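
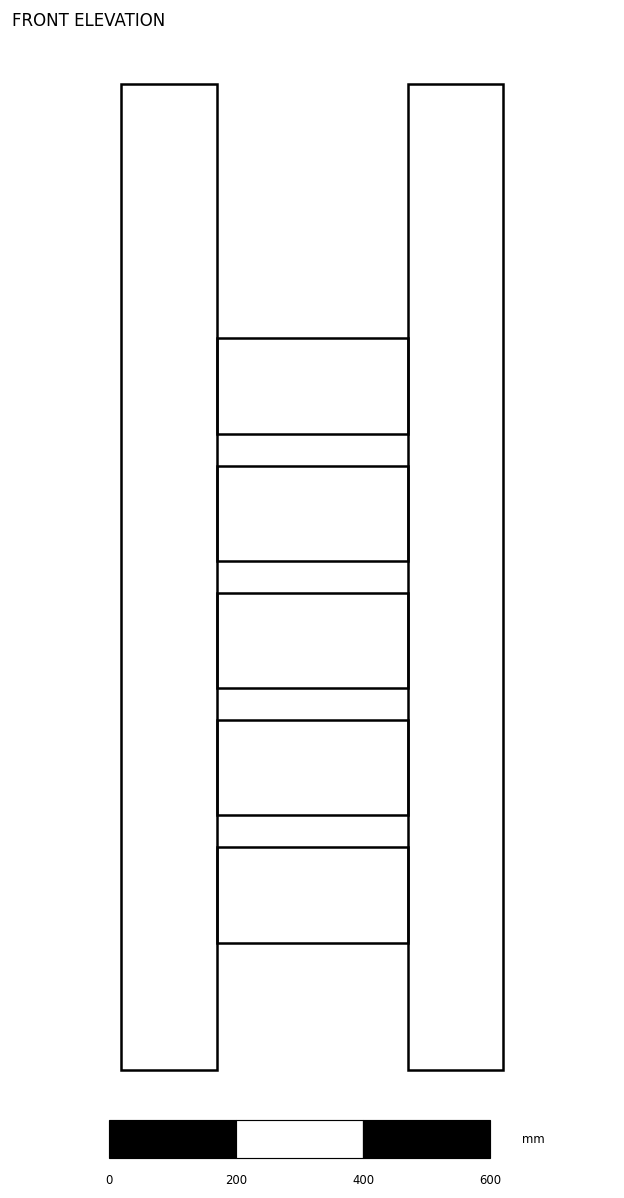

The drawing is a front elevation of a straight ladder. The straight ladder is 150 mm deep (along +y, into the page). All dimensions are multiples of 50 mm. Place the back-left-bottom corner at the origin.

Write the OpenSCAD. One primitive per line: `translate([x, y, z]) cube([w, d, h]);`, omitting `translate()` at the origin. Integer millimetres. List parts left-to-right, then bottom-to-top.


cube([150, 150, 1550]);
translate([150, 0, 200]) cube([300, 150, 150]);
translate([150, 0, 400]) cube([300, 150, 150]);
translate([150, 0, 600]) cube([300, 150, 150]);
translate([150, 0, 800]) cube([300, 150, 150]);
translate([150, 0, 1000]) cube([300, 150, 150]);
translate([450, 0, 0]) cube([150, 150, 1550]);


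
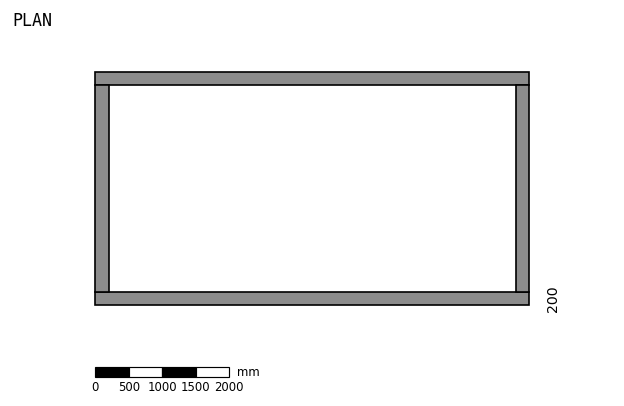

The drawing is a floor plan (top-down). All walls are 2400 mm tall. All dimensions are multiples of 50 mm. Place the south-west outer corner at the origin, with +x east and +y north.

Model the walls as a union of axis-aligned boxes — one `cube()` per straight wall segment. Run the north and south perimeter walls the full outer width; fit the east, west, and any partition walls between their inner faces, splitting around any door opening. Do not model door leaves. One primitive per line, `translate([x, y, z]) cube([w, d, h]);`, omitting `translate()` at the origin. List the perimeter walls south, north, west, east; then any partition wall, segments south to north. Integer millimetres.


cube([6500, 200, 2400]);
translate([0, 3300, 0]) cube([6500, 200, 2400]);
translate([0, 200, 0]) cube([200, 3100, 2400]);
translate([6300, 200, 0]) cube([200, 3100, 2400]);


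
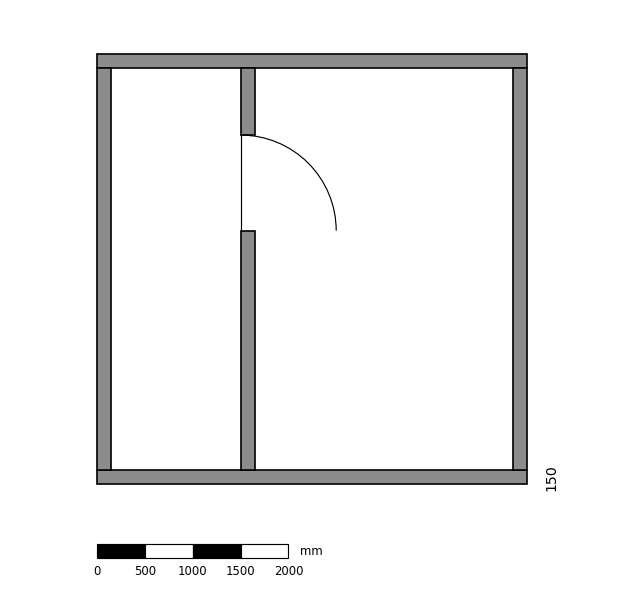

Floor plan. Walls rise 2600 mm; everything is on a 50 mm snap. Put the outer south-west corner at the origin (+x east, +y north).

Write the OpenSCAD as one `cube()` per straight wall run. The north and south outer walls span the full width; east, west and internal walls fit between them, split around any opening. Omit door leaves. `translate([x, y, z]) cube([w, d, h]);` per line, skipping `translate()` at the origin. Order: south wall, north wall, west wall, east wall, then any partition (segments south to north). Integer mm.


cube([4500, 150, 2600]);
translate([0, 4350, 0]) cube([4500, 150, 2600]);
translate([0, 150, 0]) cube([150, 4200, 2600]);
translate([4350, 150, 0]) cube([150, 4200, 2600]);
translate([1500, 150, 0]) cube([150, 2500, 2600]);
translate([1500, 3650, 0]) cube([150, 700, 2600]);


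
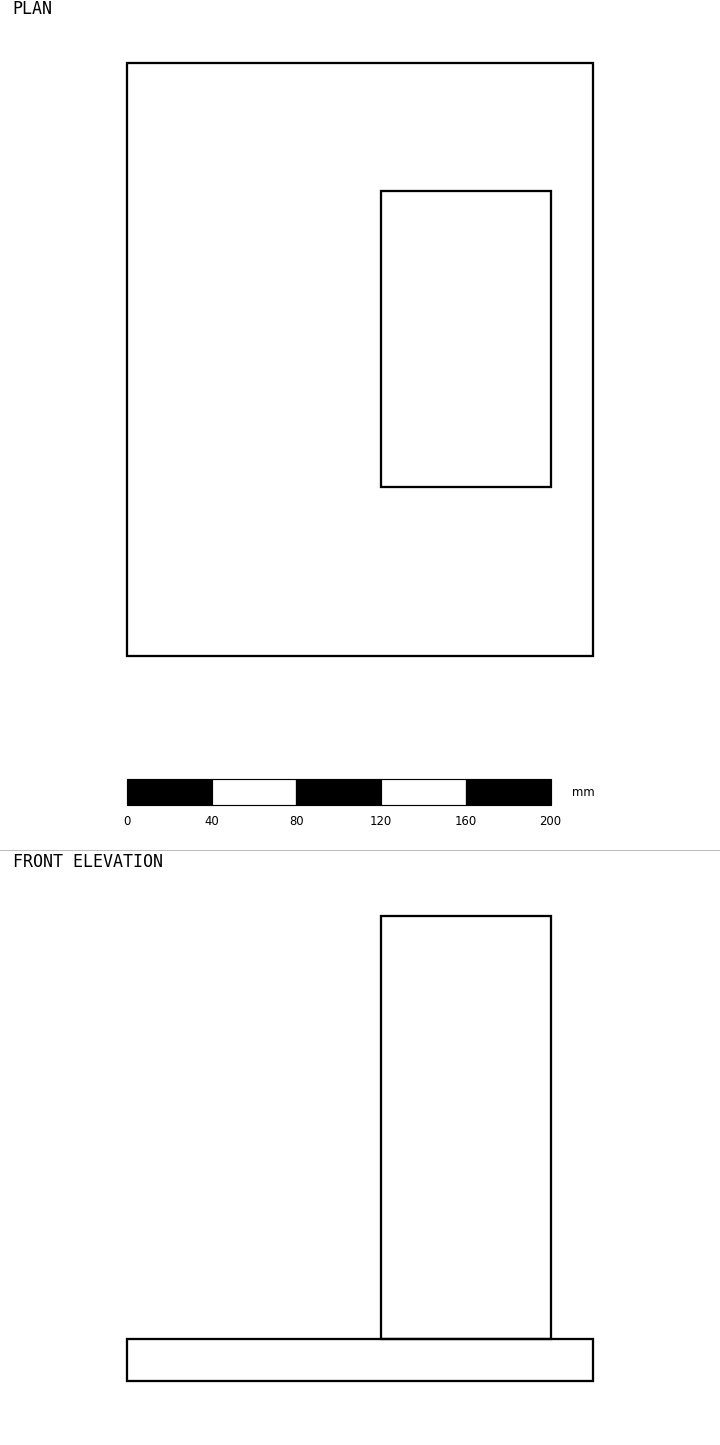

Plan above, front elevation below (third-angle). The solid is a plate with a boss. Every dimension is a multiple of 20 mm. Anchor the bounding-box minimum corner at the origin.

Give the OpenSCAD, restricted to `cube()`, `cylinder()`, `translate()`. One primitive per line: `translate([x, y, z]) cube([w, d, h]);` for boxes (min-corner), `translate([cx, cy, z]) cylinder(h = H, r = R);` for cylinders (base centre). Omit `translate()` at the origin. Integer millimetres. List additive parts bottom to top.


cube([220, 280, 20]);
translate([120, 80, 20]) cube([80, 140, 200]);


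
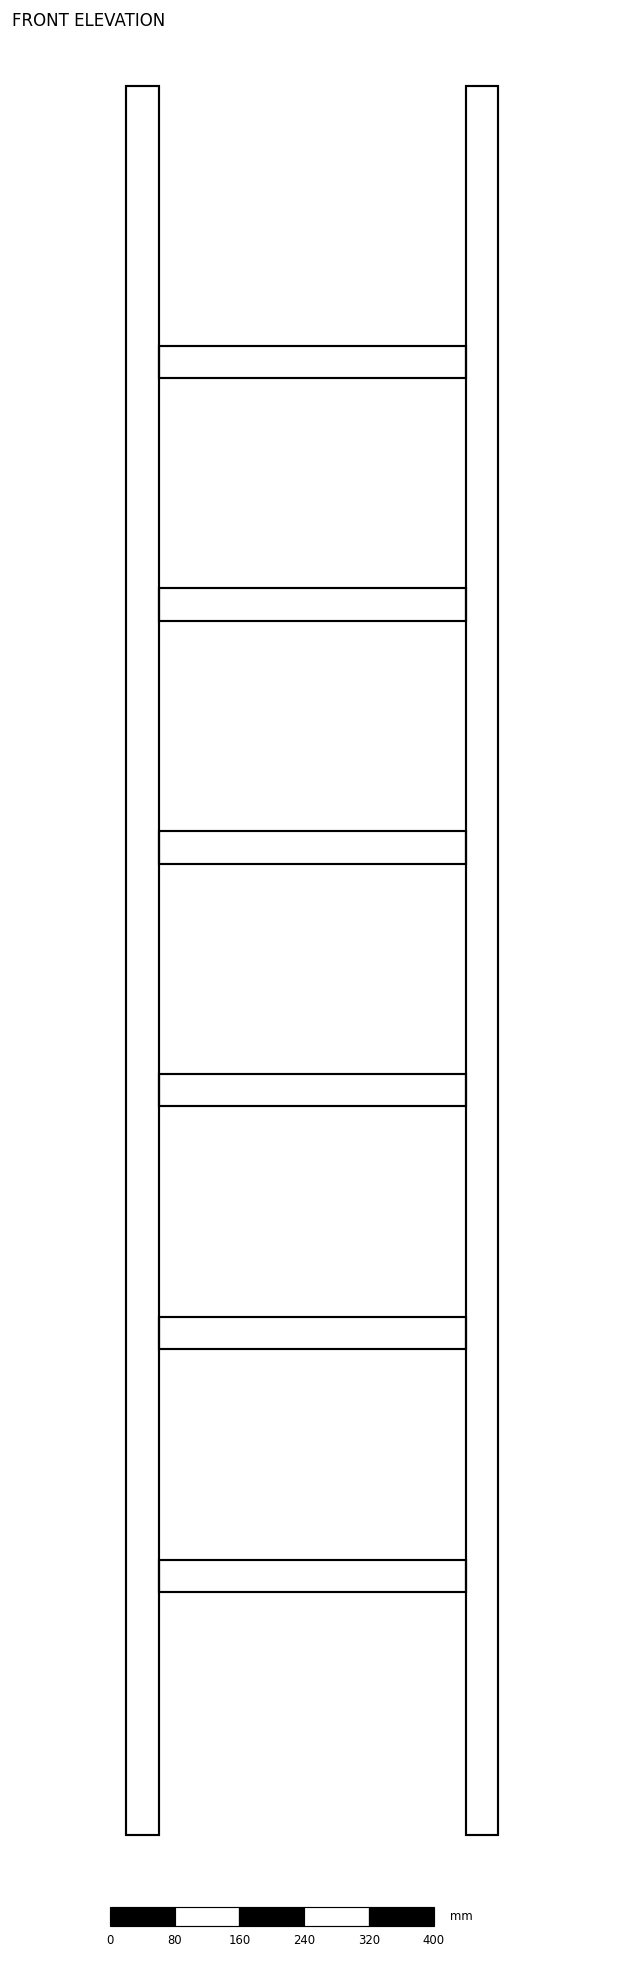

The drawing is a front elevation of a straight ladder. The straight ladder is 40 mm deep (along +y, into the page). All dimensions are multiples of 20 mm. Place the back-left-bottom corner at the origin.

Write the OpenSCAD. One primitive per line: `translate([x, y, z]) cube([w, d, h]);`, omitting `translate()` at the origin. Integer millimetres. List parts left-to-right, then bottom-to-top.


cube([40, 40, 2160]);
translate([40, 0, 300]) cube([380, 40, 40]);
translate([40, 0, 600]) cube([380, 40, 40]);
translate([40, 0, 900]) cube([380, 40, 40]);
translate([40, 0, 1200]) cube([380, 40, 40]);
translate([40, 0, 1500]) cube([380, 40, 40]);
translate([40, 0, 1800]) cube([380, 40, 40]);
translate([420, 0, 0]) cube([40, 40, 2160]);


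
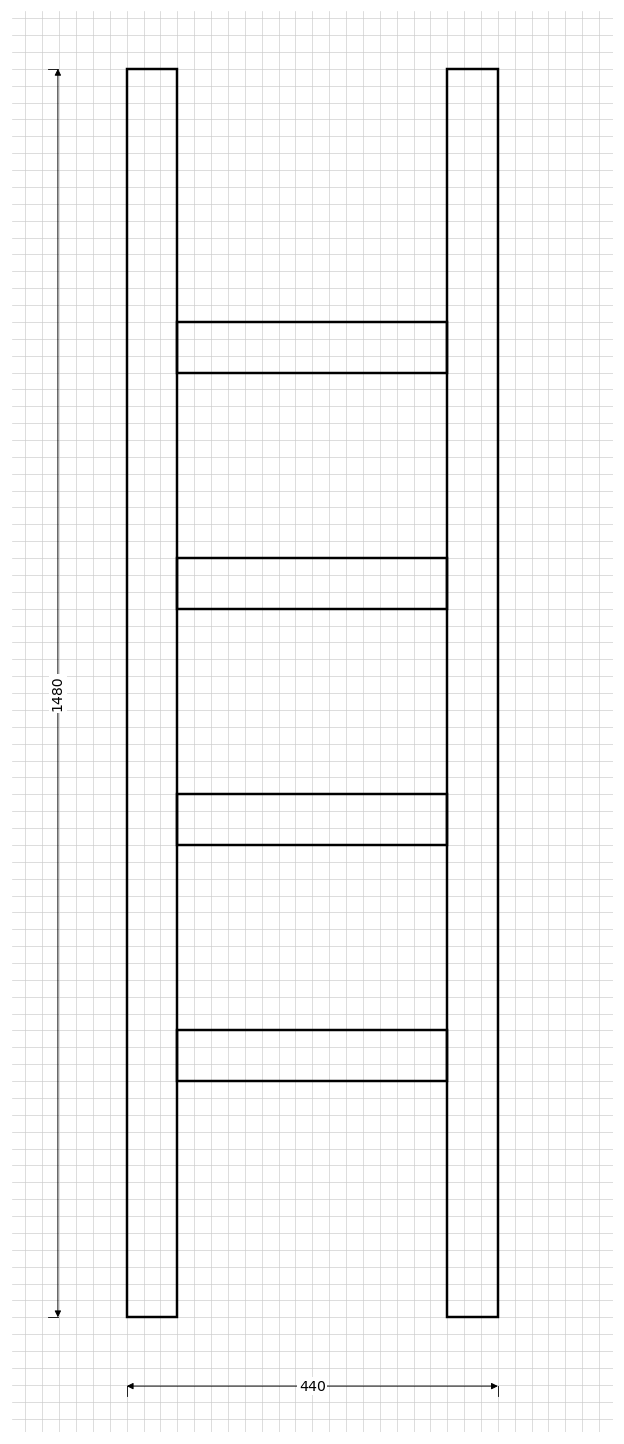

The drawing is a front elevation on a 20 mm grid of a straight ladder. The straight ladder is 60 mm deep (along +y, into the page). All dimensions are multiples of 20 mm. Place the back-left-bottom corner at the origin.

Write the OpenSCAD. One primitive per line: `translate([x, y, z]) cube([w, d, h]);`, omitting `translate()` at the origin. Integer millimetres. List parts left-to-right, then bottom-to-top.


cube([60, 60, 1480]);
translate([60, 0, 280]) cube([320, 60, 60]);
translate([60, 0, 560]) cube([320, 60, 60]);
translate([60, 0, 840]) cube([320, 60, 60]);
translate([60, 0, 1120]) cube([320, 60, 60]);
translate([380, 0, 0]) cube([60, 60, 1480]);


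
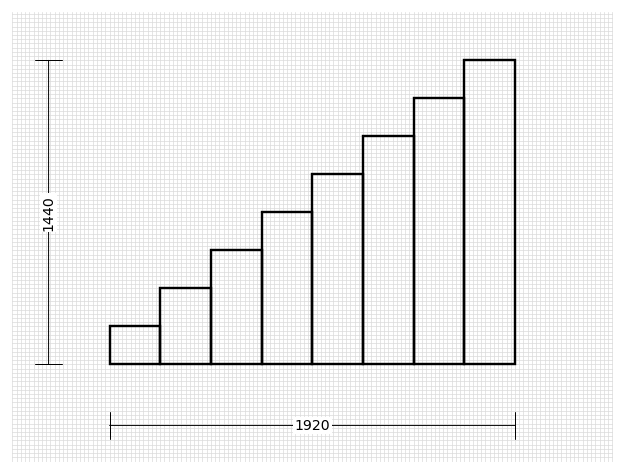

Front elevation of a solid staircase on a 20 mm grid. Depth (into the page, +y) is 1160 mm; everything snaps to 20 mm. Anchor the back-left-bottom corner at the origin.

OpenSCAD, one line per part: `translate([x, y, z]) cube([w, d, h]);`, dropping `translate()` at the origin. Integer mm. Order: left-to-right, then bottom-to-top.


cube([240, 1160, 180]);
translate([240, 0, 0]) cube([240, 1160, 360]);
translate([480, 0, 0]) cube([240, 1160, 540]);
translate([720, 0, 0]) cube([240, 1160, 720]);
translate([960, 0, 0]) cube([240, 1160, 900]);
translate([1200, 0, 0]) cube([240, 1160, 1080]);
translate([1440, 0, 0]) cube([240, 1160, 1260]);
translate([1680, 0, 0]) cube([240, 1160, 1440]);


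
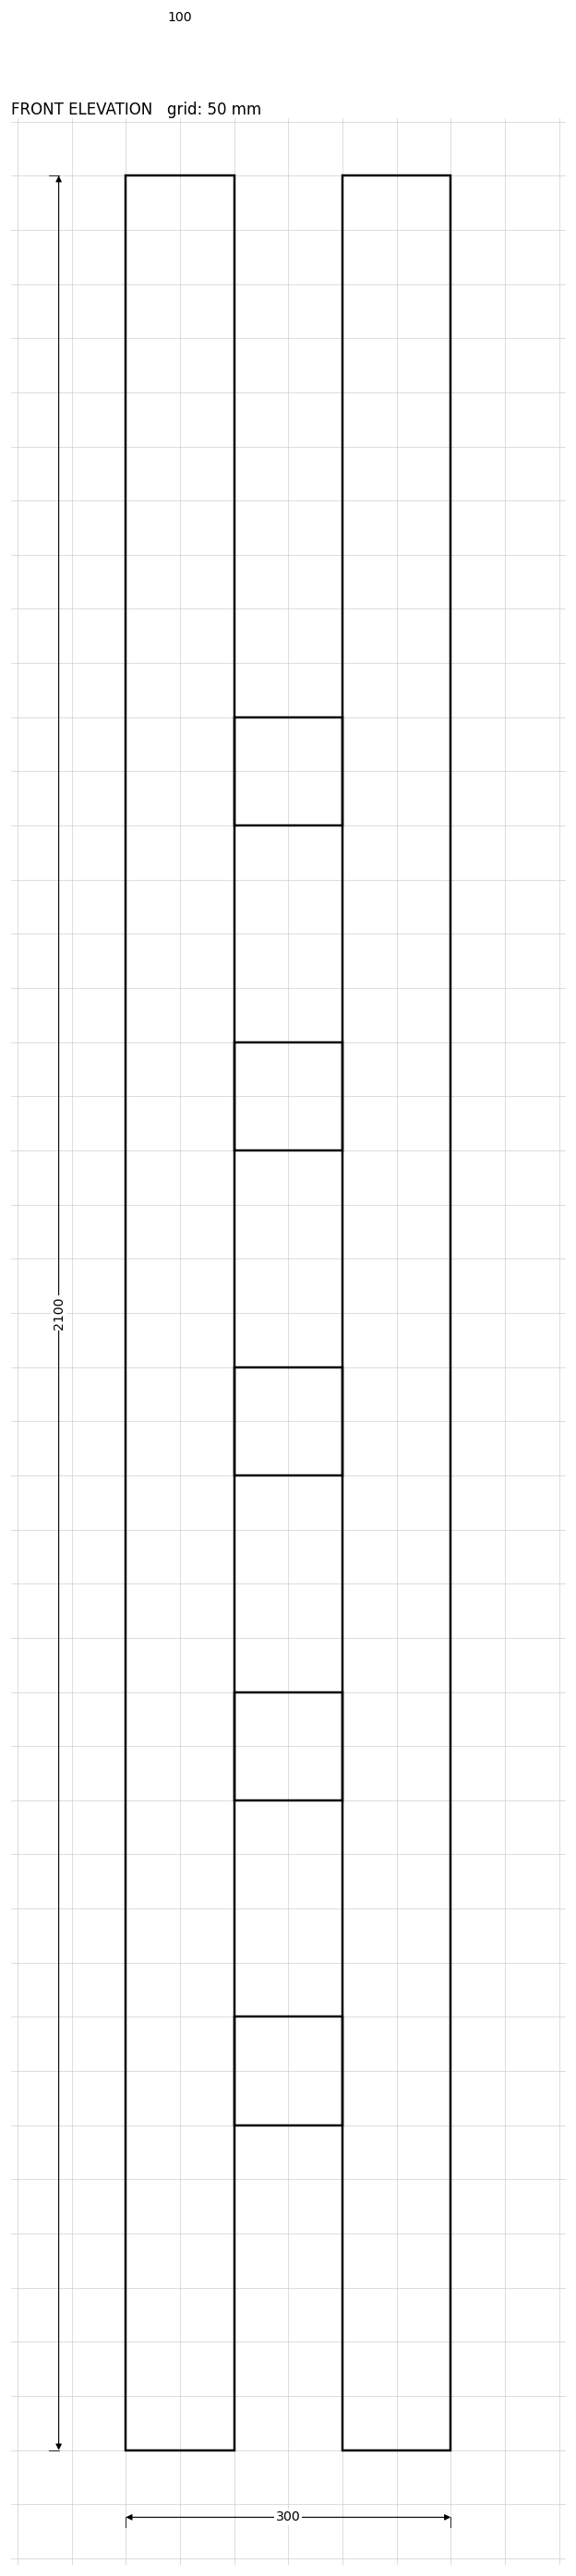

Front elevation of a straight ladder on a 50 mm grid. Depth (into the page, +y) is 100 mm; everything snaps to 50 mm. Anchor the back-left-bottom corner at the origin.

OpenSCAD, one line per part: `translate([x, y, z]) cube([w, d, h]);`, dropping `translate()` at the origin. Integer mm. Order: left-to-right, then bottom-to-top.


cube([100, 100, 2100]);
translate([100, 0, 300]) cube([100, 100, 100]);
translate([100, 0, 600]) cube([100, 100, 100]);
translate([100, 0, 900]) cube([100, 100, 100]);
translate([100, 0, 1200]) cube([100, 100, 100]);
translate([100, 0, 1500]) cube([100, 100, 100]);
translate([200, 0, 0]) cube([100, 100, 2100]);


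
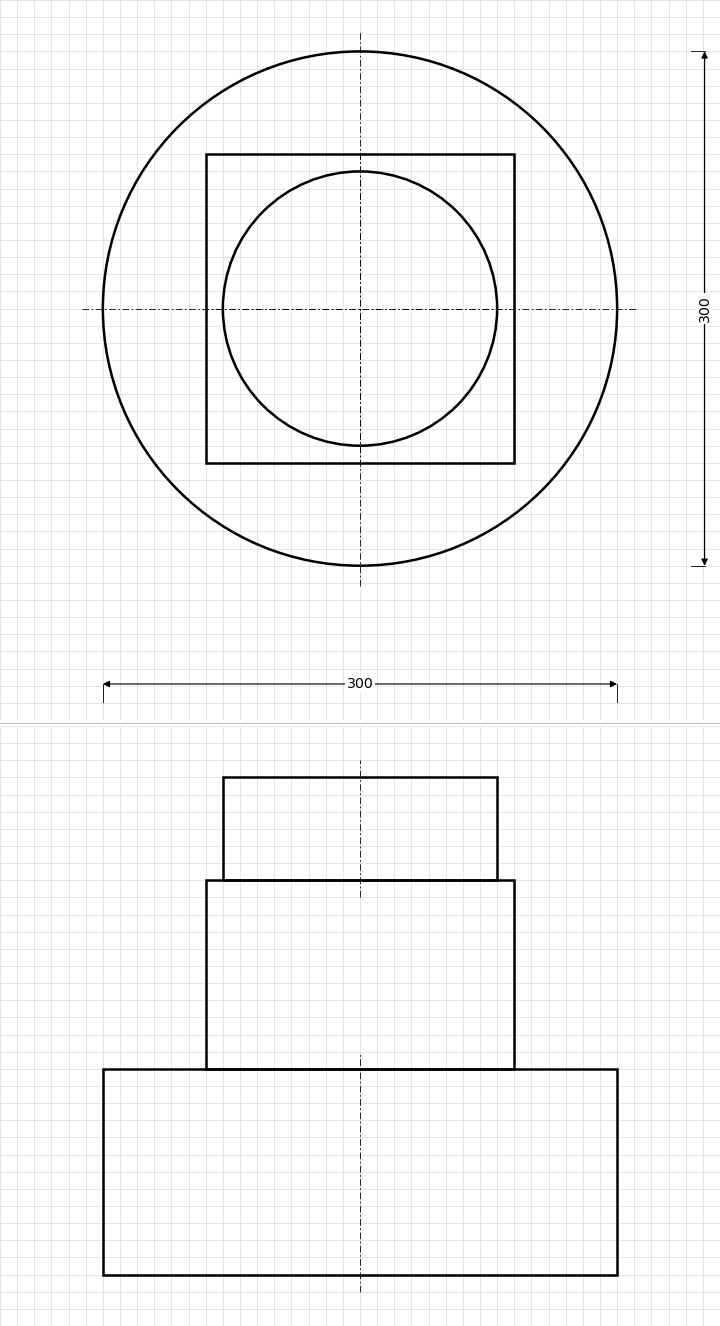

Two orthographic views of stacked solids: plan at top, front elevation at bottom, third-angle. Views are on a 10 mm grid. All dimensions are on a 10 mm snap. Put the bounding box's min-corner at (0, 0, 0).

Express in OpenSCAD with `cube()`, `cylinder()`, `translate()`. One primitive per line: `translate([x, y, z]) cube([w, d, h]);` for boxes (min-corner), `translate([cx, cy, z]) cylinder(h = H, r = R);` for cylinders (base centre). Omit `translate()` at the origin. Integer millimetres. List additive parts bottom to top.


translate([150, 150, 0]) cylinder(h = 120, r = 150);
translate([60, 60, 120]) cube([180, 180, 110]);
translate([150, 150, 230]) cylinder(h = 60, r = 80);


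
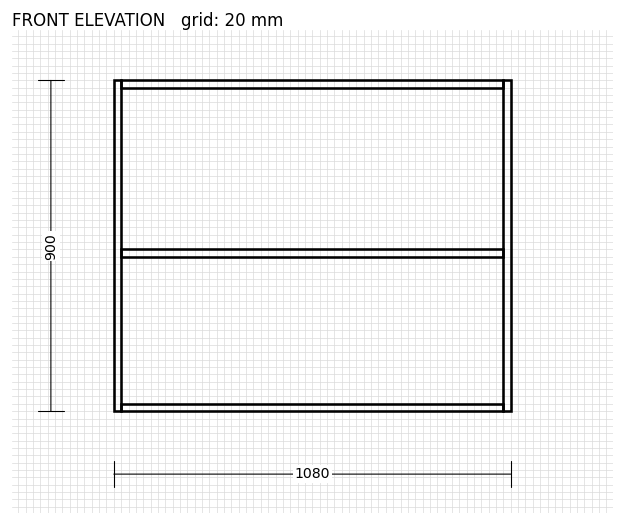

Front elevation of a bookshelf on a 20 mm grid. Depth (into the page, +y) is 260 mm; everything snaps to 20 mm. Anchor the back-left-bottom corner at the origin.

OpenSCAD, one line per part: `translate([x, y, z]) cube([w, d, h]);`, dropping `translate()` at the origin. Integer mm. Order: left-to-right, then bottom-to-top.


cube([20, 260, 900]);
translate([20, 0, 0]) cube([1040, 260, 20]);
translate([20, 0, 420]) cube([1040, 260, 20]);
translate([20, 0, 880]) cube([1040, 260, 20]);
translate([1060, 0, 0]) cube([20, 260, 900]);


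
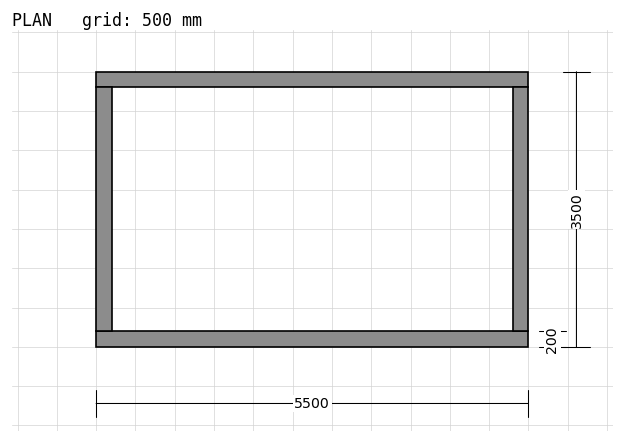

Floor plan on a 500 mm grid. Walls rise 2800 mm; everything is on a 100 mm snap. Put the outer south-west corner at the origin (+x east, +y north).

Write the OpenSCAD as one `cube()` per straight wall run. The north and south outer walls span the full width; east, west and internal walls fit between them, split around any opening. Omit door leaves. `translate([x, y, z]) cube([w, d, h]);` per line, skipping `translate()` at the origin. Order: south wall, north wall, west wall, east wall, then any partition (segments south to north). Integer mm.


cube([5500, 200, 2800]);
translate([0, 3300, 0]) cube([5500, 200, 2800]);
translate([0, 200, 0]) cube([200, 3100, 2800]);
translate([5300, 200, 0]) cube([200, 3100, 2800]);


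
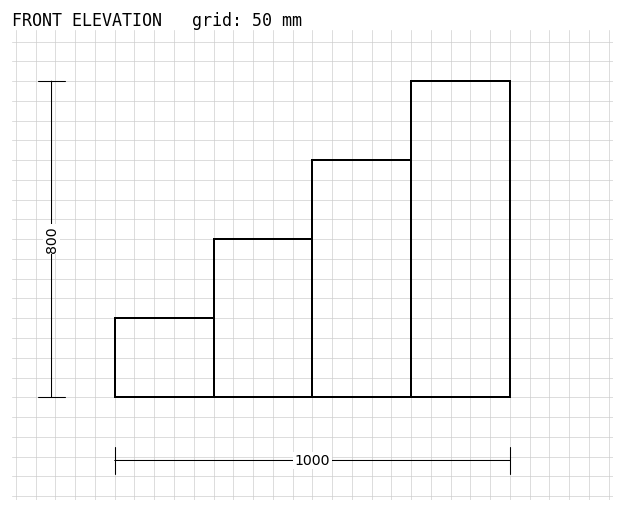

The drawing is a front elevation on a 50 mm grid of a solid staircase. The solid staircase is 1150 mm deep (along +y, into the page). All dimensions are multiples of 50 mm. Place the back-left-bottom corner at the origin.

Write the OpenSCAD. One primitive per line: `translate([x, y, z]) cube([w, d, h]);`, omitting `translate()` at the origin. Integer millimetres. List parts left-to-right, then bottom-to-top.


cube([250, 1150, 200]);
translate([250, 0, 0]) cube([250, 1150, 400]);
translate([500, 0, 0]) cube([250, 1150, 600]);
translate([750, 0, 0]) cube([250, 1150, 800]);


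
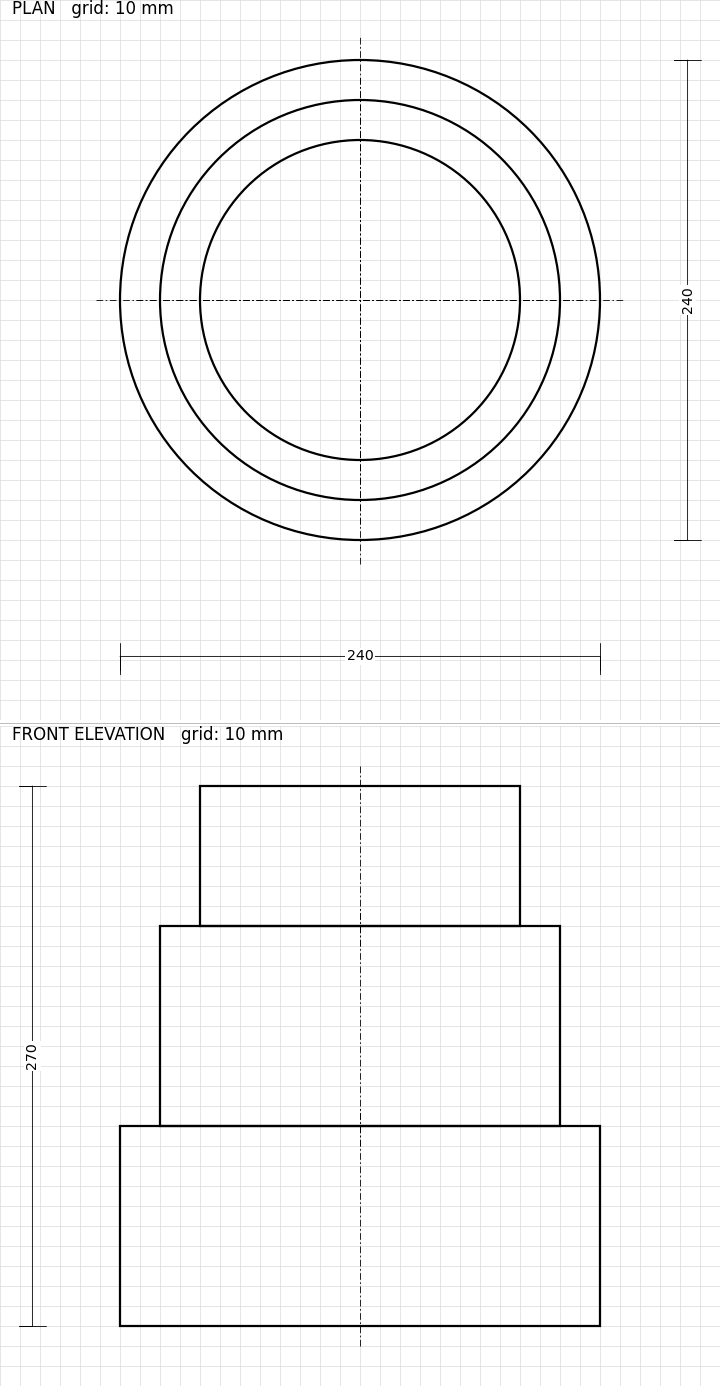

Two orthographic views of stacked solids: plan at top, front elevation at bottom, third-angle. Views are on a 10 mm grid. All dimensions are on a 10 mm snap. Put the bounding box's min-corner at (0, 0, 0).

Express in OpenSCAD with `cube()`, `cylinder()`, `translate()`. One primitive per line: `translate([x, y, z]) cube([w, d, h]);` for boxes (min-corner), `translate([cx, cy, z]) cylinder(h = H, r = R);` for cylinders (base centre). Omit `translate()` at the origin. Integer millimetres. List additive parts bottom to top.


translate([120, 120, 0]) cylinder(h = 100, r = 120);
translate([120, 120, 100]) cylinder(h = 100, r = 100);
translate([120, 120, 200]) cylinder(h = 70, r = 80);


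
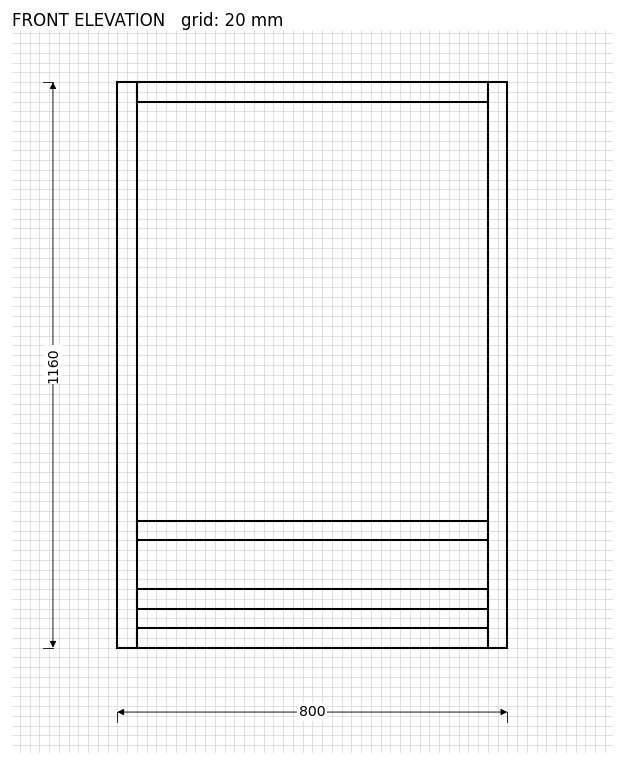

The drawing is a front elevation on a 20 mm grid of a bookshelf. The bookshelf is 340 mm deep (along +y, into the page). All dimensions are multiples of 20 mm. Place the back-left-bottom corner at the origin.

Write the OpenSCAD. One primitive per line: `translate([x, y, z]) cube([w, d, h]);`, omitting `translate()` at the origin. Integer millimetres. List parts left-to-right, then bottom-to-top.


cube([40, 340, 1160]);
translate([40, 0, 0]) cube([720, 340, 40]);
translate([40, 0, 80]) cube([720, 340, 40]);
translate([40, 0, 220]) cube([720, 340, 40]);
translate([40, 0, 1120]) cube([720, 340, 40]);
translate([760, 0, 0]) cube([40, 340, 1160]);


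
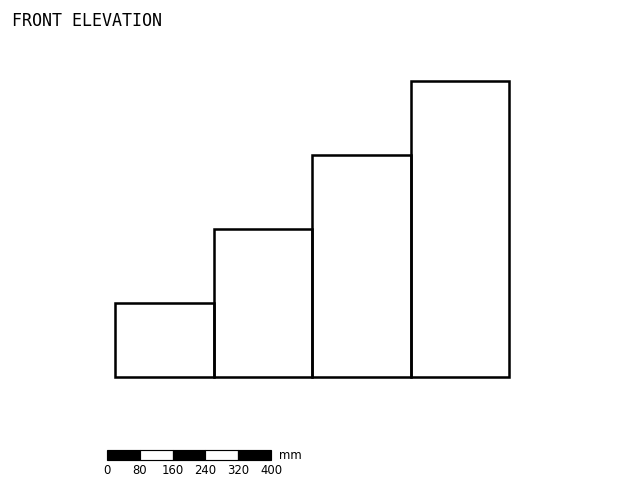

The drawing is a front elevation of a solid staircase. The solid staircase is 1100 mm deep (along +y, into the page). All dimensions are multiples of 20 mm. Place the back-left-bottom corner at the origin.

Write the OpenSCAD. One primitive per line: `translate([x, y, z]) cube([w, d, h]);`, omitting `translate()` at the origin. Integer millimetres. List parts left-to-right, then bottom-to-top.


cube([240, 1100, 180]);
translate([240, 0, 0]) cube([240, 1100, 360]);
translate([480, 0, 0]) cube([240, 1100, 540]);
translate([720, 0, 0]) cube([240, 1100, 720]);


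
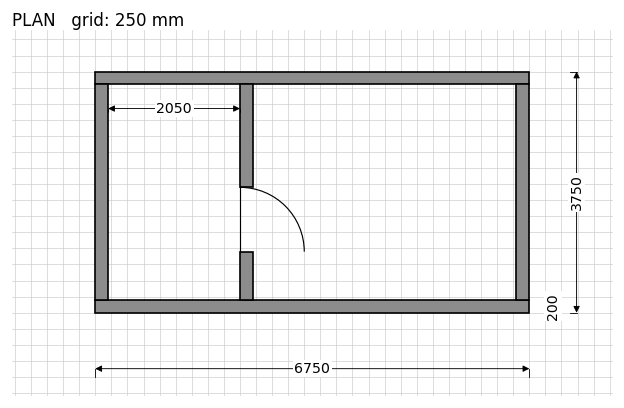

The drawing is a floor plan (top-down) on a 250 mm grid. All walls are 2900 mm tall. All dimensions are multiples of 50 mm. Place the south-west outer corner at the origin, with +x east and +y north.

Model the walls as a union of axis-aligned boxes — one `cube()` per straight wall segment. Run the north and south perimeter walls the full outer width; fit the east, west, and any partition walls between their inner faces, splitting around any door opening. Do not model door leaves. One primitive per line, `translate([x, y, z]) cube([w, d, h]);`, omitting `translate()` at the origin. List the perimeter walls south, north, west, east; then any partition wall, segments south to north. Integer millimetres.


cube([6750, 200, 2900]);
translate([0, 3550, 0]) cube([6750, 200, 2900]);
translate([0, 200, 0]) cube([200, 3350, 2900]);
translate([6550, 200, 0]) cube([200, 3350, 2900]);
translate([2250, 200, 0]) cube([200, 750, 2900]);
translate([2250, 1950, 0]) cube([200, 1600, 2900]);


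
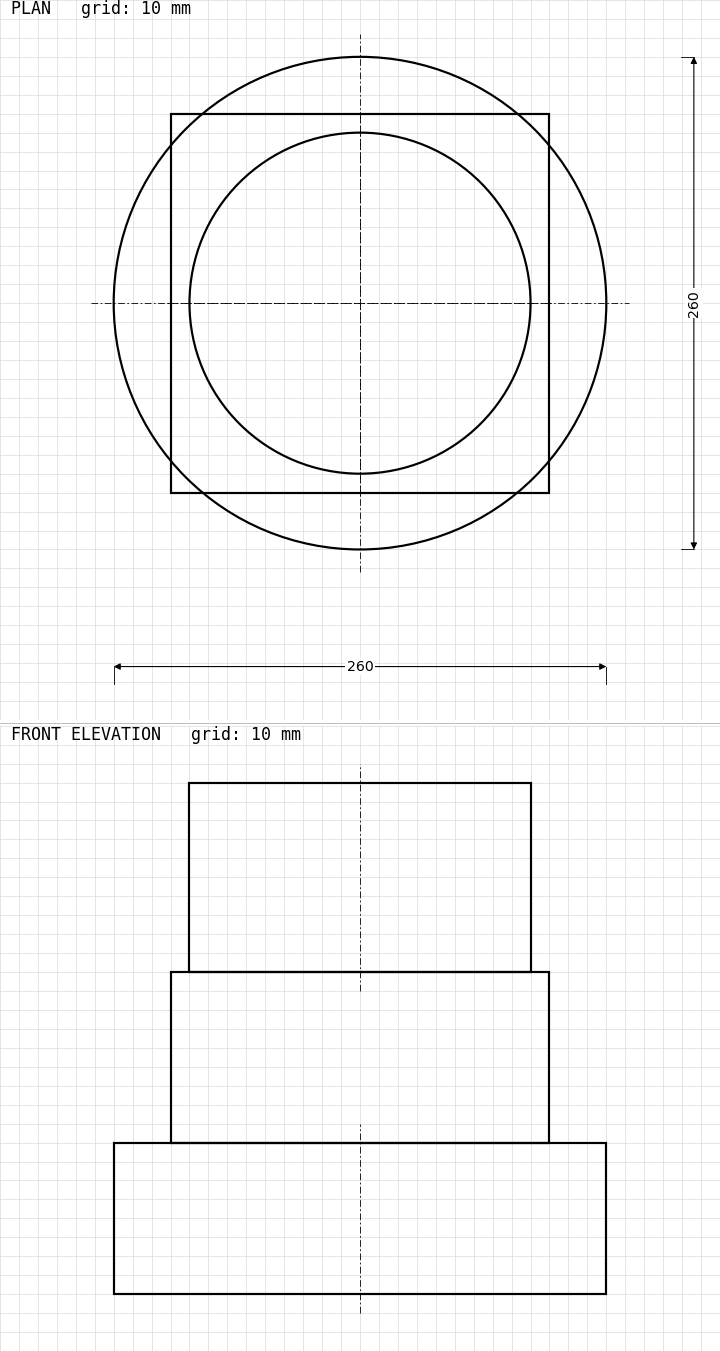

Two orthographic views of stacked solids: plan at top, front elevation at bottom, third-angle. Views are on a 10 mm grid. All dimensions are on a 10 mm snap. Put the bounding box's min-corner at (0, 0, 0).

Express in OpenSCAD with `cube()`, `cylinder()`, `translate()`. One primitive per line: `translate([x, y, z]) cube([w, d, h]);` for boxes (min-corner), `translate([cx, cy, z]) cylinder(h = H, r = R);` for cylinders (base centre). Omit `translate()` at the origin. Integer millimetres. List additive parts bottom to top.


translate([130, 130, 0]) cylinder(h = 80, r = 130);
translate([30, 30, 80]) cube([200, 200, 90]);
translate([130, 130, 170]) cylinder(h = 100, r = 90);


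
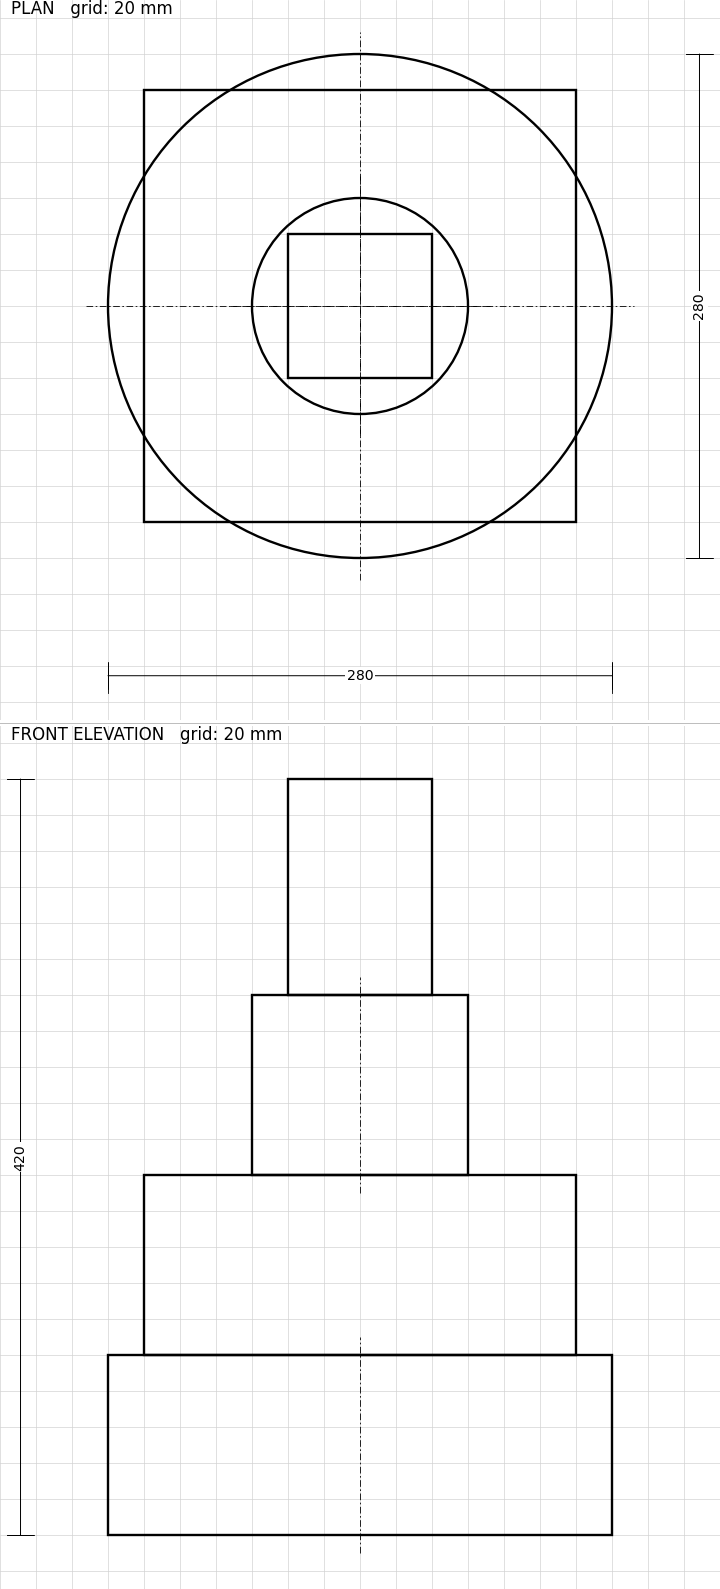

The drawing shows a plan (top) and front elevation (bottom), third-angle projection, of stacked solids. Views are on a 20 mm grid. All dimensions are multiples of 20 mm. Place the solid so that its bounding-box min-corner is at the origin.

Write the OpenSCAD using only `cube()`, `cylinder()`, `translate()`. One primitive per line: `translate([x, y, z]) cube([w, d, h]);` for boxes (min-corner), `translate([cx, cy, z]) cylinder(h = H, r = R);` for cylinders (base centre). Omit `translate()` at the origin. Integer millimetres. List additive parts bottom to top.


translate([140, 140, 0]) cylinder(h = 100, r = 140);
translate([20, 20, 100]) cube([240, 240, 100]);
translate([140, 140, 200]) cylinder(h = 100, r = 60);
translate([100, 100, 300]) cube([80, 80, 120]);


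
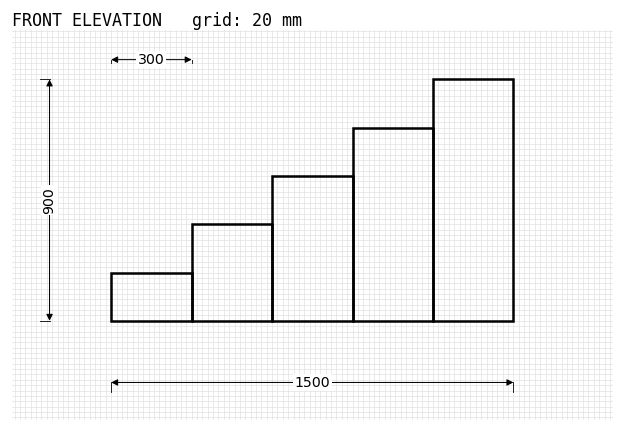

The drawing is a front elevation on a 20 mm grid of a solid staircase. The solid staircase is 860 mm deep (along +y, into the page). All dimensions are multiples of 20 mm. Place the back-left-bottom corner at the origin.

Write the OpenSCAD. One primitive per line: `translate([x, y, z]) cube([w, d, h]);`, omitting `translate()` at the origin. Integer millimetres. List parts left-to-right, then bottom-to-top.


cube([300, 860, 180]);
translate([300, 0, 0]) cube([300, 860, 360]);
translate([600, 0, 0]) cube([300, 860, 540]);
translate([900, 0, 0]) cube([300, 860, 720]);
translate([1200, 0, 0]) cube([300, 860, 900]);


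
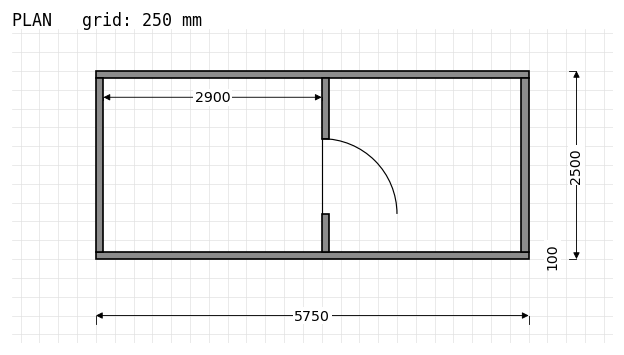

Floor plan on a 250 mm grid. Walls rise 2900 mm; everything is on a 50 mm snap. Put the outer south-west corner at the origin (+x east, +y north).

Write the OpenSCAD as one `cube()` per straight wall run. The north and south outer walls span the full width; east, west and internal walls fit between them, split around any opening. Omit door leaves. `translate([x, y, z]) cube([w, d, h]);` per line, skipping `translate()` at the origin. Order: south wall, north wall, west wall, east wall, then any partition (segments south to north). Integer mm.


cube([5750, 100, 2900]);
translate([0, 2400, 0]) cube([5750, 100, 2900]);
translate([0, 100, 0]) cube([100, 2300, 2900]);
translate([5650, 100, 0]) cube([100, 2300, 2900]);
translate([3000, 100, 0]) cube([100, 500, 2900]);
translate([3000, 1600, 0]) cube([100, 800, 2900]);


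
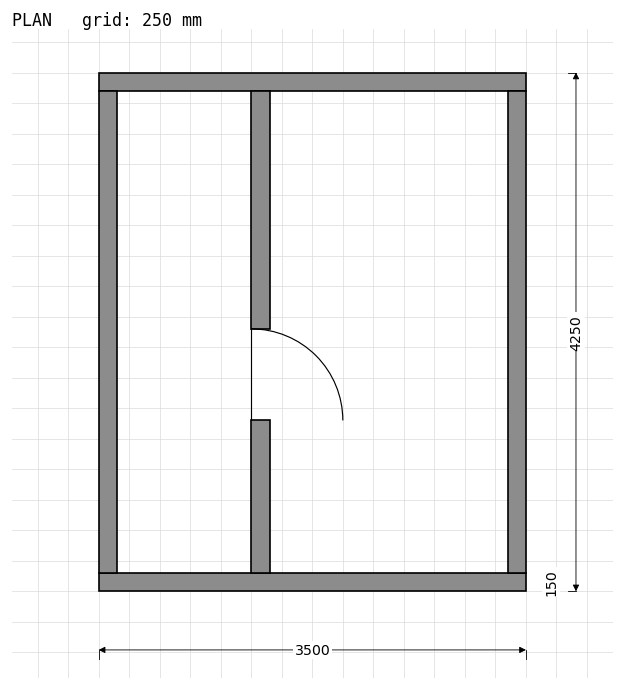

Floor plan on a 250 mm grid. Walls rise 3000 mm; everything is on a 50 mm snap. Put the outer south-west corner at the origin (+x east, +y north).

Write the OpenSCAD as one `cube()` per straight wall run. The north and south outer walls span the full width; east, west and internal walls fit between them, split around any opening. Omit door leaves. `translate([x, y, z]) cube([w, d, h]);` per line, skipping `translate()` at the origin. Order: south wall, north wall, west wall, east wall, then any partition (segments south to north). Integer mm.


cube([3500, 150, 3000]);
translate([0, 4100, 0]) cube([3500, 150, 3000]);
translate([0, 150, 0]) cube([150, 3950, 3000]);
translate([3350, 150, 0]) cube([150, 3950, 3000]);
translate([1250, 150, 0]) cube([150, 1250, 3000]);
translate([1250, 2150, 0]) cube([150, 1950, 3000]);


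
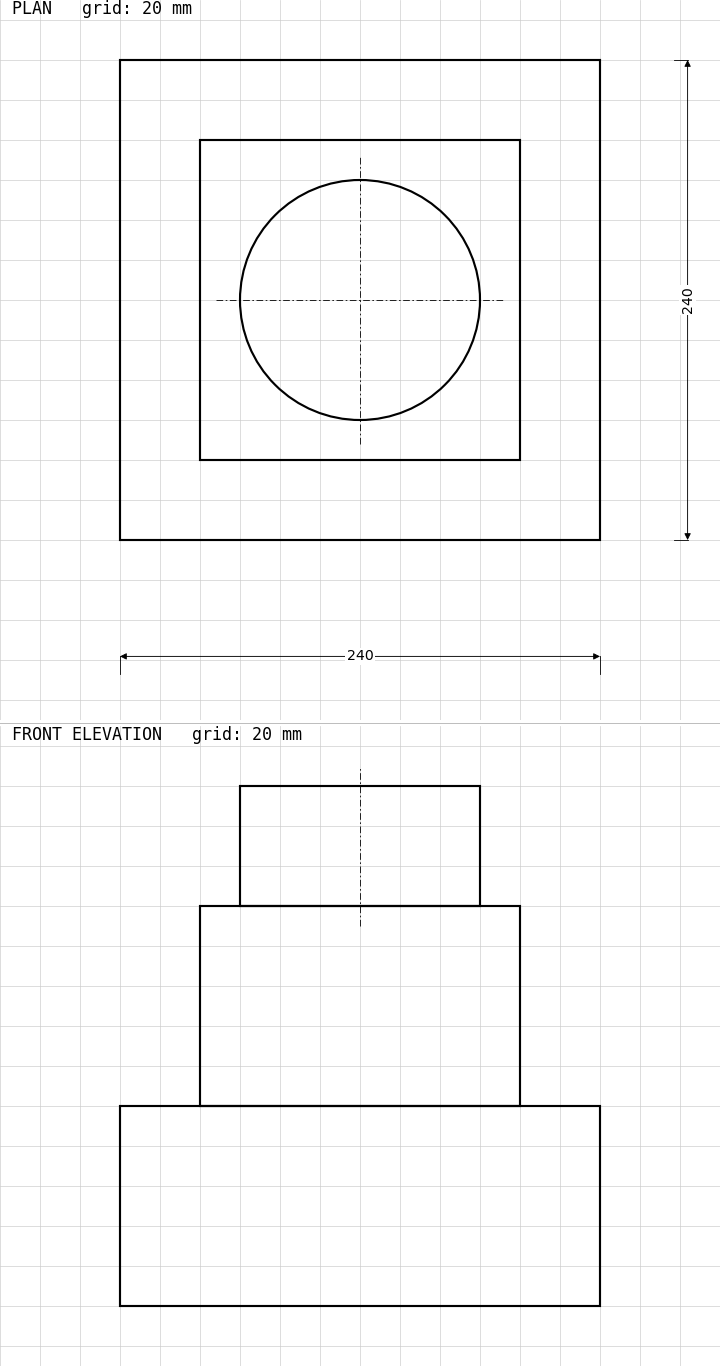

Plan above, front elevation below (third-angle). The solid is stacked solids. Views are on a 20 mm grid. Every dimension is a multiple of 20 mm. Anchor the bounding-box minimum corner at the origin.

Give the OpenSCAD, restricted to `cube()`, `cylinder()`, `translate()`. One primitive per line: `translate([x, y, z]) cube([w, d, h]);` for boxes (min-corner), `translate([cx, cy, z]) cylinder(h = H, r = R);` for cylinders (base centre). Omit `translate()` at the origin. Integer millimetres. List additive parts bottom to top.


cube([240, 240, 100]);
translate([40, 40, 100]) cube([160, 160, 100]);
translate([120, 120, 200]) cylinder(h = 60, r = 60);


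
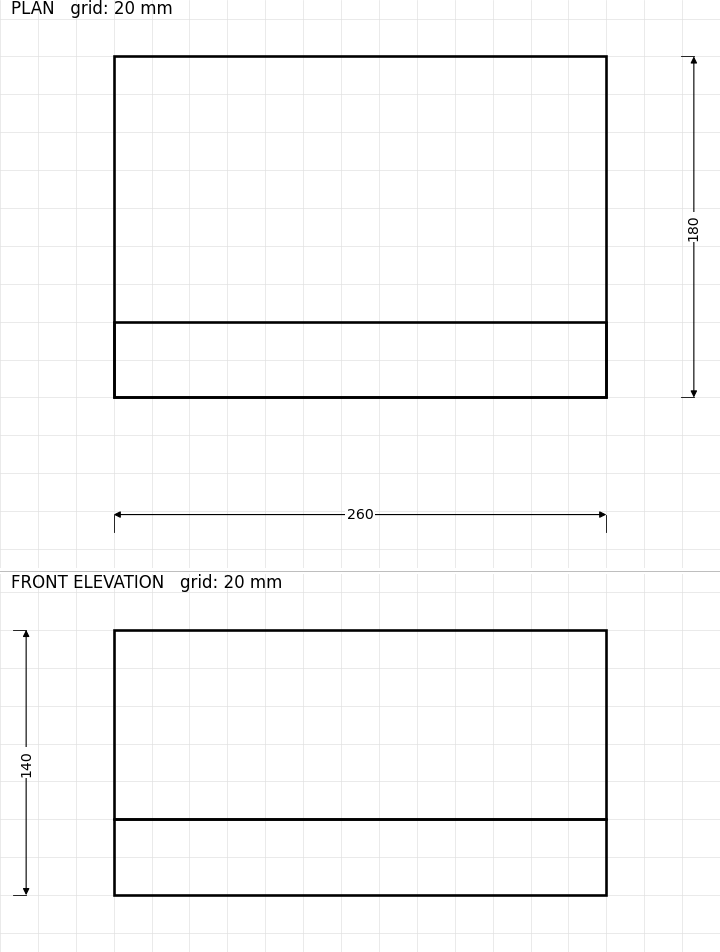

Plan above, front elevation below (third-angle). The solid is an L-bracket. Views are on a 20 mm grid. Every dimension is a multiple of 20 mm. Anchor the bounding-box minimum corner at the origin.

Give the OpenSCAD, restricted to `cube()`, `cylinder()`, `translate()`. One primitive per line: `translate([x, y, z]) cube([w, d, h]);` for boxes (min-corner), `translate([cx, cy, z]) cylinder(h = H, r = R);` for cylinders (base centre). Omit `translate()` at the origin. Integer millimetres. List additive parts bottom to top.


cube([260, 180, 40]);
translate([0, 0, 40]) cube([260, 40, 100]);


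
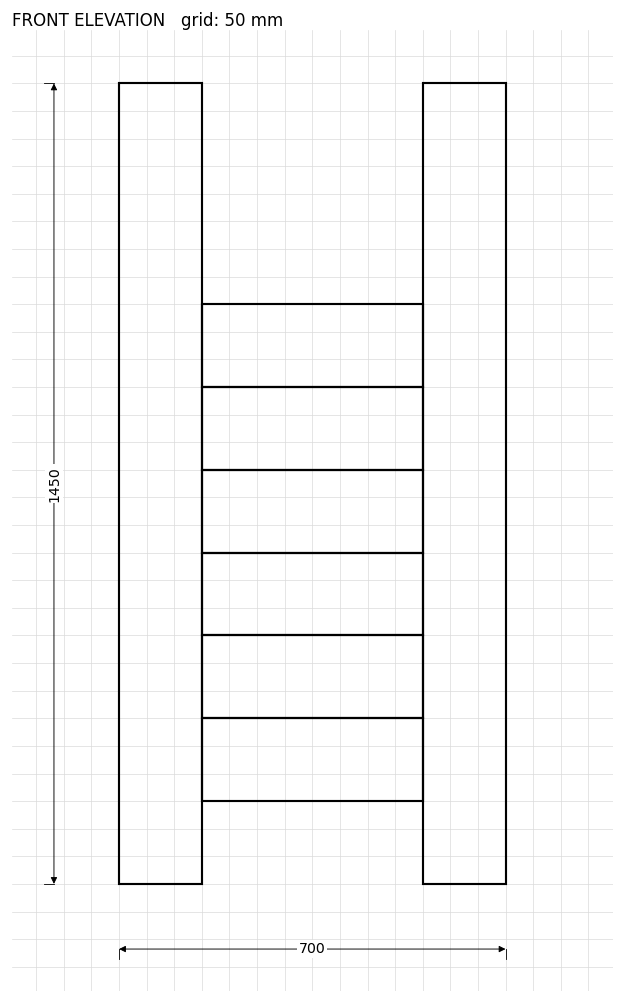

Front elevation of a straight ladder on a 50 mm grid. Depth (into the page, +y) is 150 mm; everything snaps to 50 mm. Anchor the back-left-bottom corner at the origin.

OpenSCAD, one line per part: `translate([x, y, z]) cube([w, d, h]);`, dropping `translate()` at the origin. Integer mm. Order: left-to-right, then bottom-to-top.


cube([150, 150, 1450]);
translate([150, 0, 150]) cube([400, 150, 150]);
translate([150, 0, 300]) cube([400, 150, 150]);
translate([150, 0, 450]) cube([400, 150, 150]);
translate([150, 0, 600]) cube([400, 150, 150]);
translate([150, 0, 750]) cube([400, 150, 150]);
translate([150, 0, 900]) cube([400, 150, 150]);
translate([550, 0, 0]) cube([150, 150, 1450]);


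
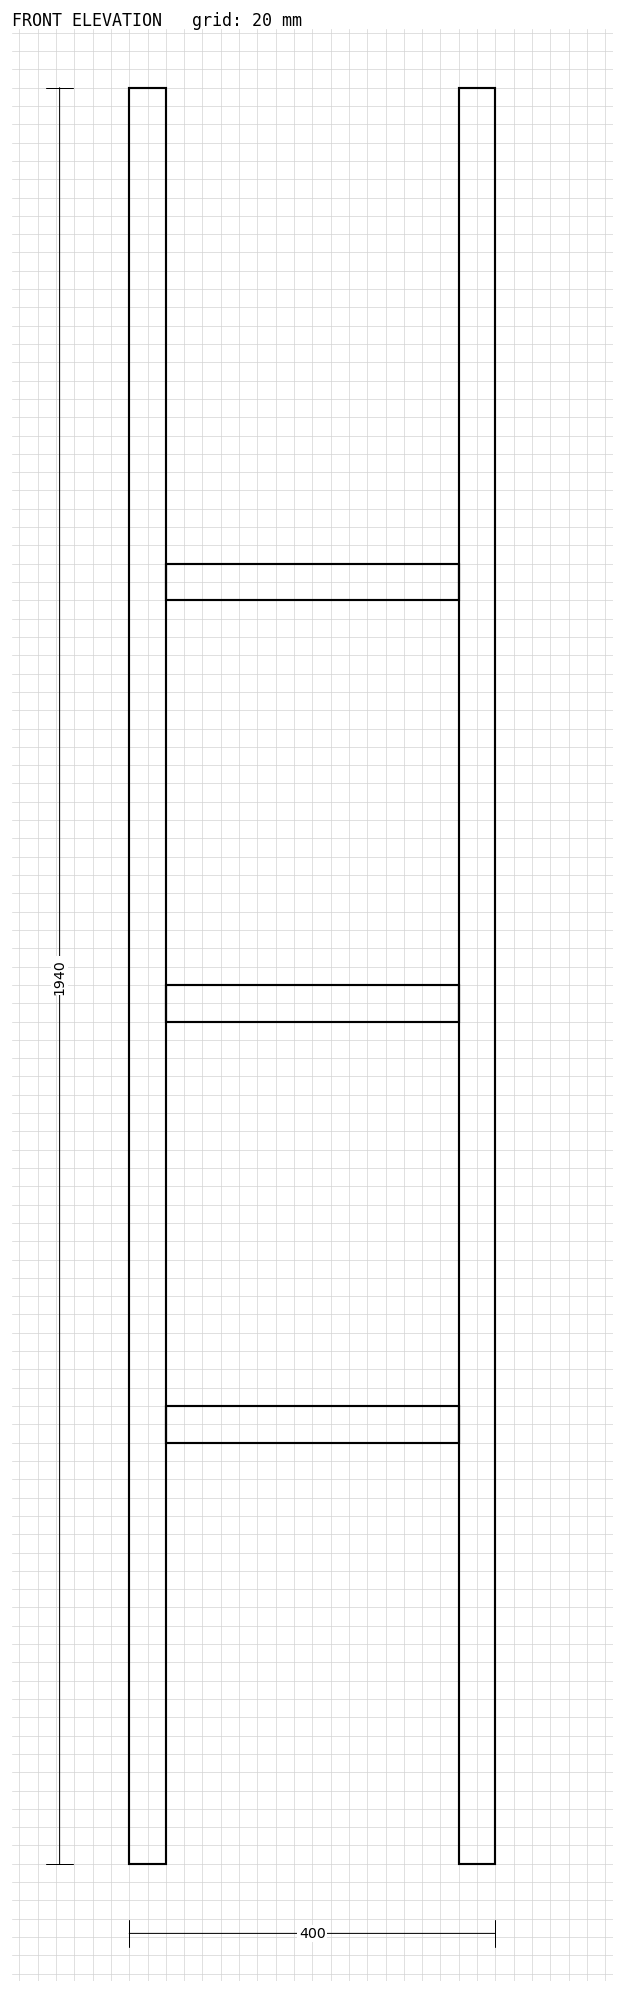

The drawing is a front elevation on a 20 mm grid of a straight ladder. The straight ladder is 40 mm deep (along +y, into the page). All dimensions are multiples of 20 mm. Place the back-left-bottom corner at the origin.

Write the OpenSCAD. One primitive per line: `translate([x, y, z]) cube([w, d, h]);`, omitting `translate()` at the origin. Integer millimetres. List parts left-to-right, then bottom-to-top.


cube([40, 40, 1940]);
translate([40, 0, 460]) cube([320, 40, 40]);
translate([40, 0, 920]) cube([320, 40, 40]);
translate([40, 0, 1380]) cube([320, 40, 40]);
translate([360, 0, 0]) cube([40, 40, 1940]);


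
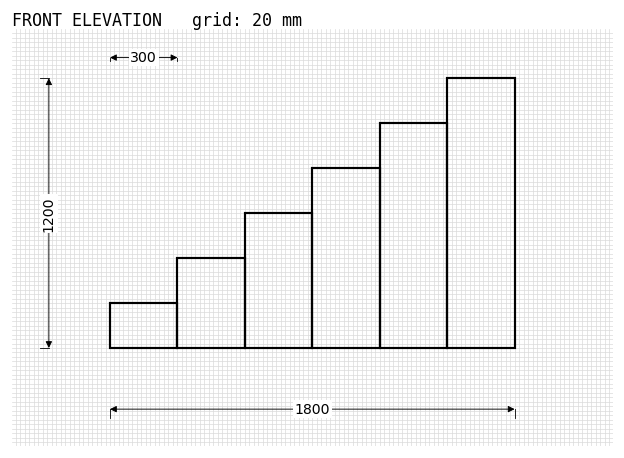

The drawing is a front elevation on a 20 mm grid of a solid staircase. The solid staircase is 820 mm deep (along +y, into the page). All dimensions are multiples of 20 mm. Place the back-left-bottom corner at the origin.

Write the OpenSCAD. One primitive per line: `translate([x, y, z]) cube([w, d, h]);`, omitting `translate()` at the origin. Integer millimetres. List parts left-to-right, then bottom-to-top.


cube([300, 820, 200]);
translate([300, 0, 0]) cube([300, 820, 400]);
translate([600, 0, 0]) cube([300, 820, 600]);
translate([900, 0, 0]) cube([300, 820, 800]);
translate([1200, 0, 0]) cube([300, 820, 1000]);
translate([1500, 0, 0]) cube([300, 820, 1200]);


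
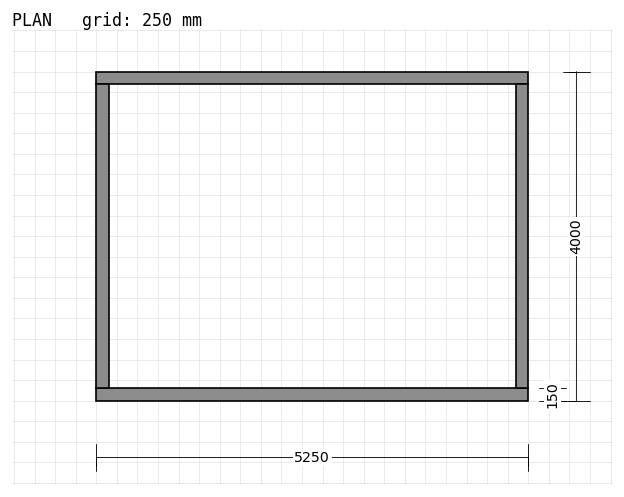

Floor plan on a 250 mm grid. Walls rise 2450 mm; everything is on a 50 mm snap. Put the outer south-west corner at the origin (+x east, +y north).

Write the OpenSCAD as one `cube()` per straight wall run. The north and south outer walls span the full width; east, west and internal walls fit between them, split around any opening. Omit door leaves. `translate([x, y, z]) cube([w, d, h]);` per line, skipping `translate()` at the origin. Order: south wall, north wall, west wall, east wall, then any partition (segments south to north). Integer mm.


cube([5250, 150, 2450]);
translate([0, 3850, 0]) cube([5250, 150, 2450]);
translate([0, 150, 0]) cube([150, 3700, 2450]);
translate([5100, 150, 0]) cube([150, 3700, 2450]);


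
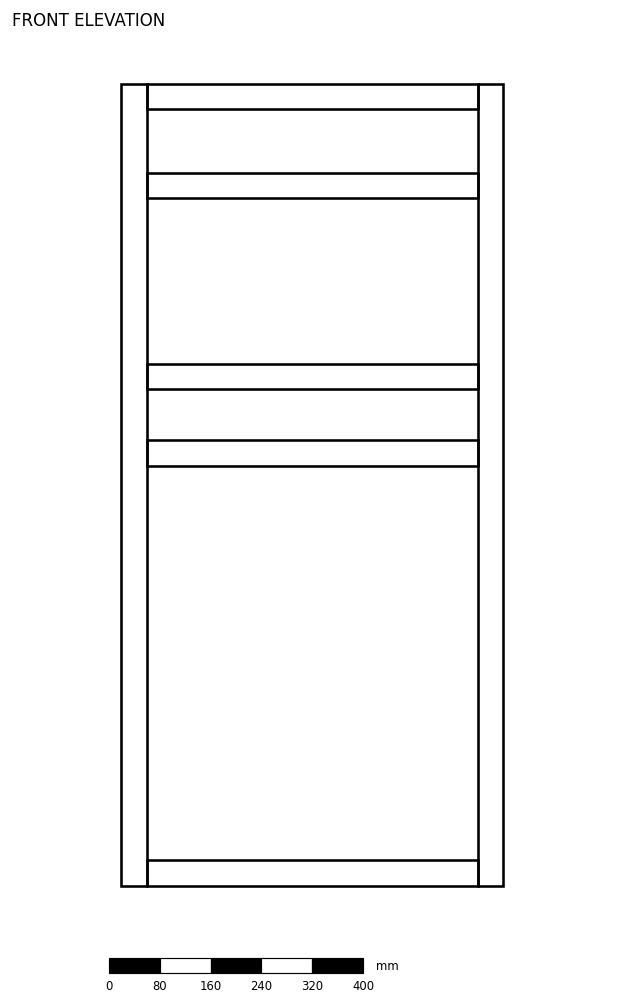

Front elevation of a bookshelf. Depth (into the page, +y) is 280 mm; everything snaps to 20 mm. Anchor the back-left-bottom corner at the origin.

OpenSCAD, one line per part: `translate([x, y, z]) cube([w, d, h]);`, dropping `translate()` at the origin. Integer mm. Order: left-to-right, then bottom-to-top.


cube([40, 280, 1260]);
translate([40, 0, 0]) cube([520, 280, 40]);
translate([40, 0, 660]) cube([520, 280, 40]);
translate([40, 0, 780]) cube([520, 280, 40]);
translate([40, 0, 1080]) cube([520, 280, 40]);
translate([40, 0, 1220]) cube([520, 280, 40]);
translate([560, 0, 0]) cube([40, 280, 1260]);


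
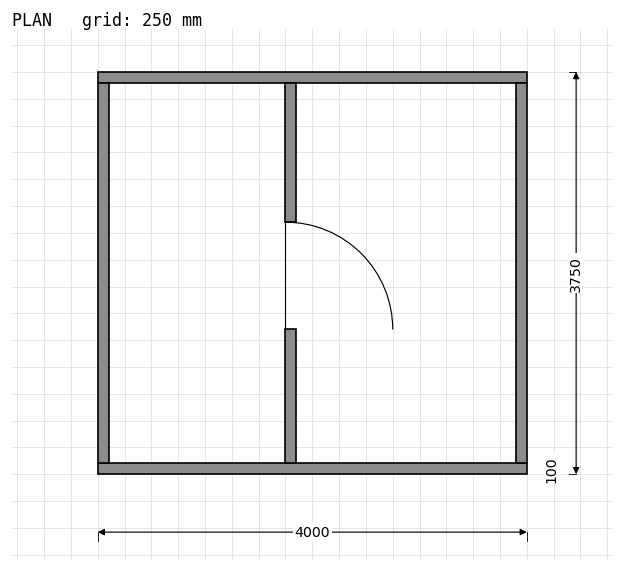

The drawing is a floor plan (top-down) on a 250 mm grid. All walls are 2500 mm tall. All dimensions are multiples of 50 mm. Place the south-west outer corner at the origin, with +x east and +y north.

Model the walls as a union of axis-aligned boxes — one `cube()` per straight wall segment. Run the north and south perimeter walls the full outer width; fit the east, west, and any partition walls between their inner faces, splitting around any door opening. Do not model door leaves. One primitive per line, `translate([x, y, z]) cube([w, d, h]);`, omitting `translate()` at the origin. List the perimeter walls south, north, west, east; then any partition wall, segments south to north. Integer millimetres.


cube([4000, 100, 2500]);
translate([0, 3650, 0]) cube([4000, 100, 2500]);
translate([0, 100, 0]) cube([100, 3550, 2500]);
translate([3900, 100, 0]) cube([100, 3550, 2500]);
translate([1750, 100, 0]) cube([100, 1250, 2500]);
translate([1750, 2350, 0]) cube([100, 1300, 2500]);


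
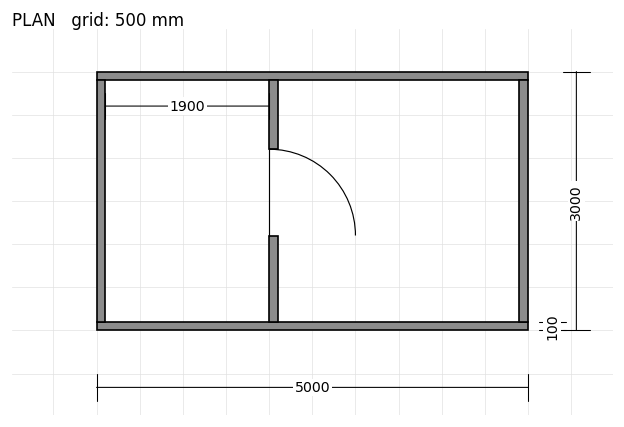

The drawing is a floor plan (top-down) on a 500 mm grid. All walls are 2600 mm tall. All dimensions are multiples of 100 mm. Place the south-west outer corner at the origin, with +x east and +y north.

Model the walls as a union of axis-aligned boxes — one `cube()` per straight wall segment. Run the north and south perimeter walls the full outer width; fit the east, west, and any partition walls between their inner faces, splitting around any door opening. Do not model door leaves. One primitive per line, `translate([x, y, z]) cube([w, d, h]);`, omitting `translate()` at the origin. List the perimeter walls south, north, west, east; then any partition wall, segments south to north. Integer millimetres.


cube([5000, 100, 2600]);
translate([0, 2900, 0]) cube([5000, 100, 2600]);
translate([0, 100, 0]) cube([100, 2800, 2600]);
translate([4900, 100, 0]) cube([100, 2800, 2600]);
translate([2000, 100, 0]) cube([100, 1000, 2600]);
translate([2000, 2100, 0]) cube([100, 800, 2600]);


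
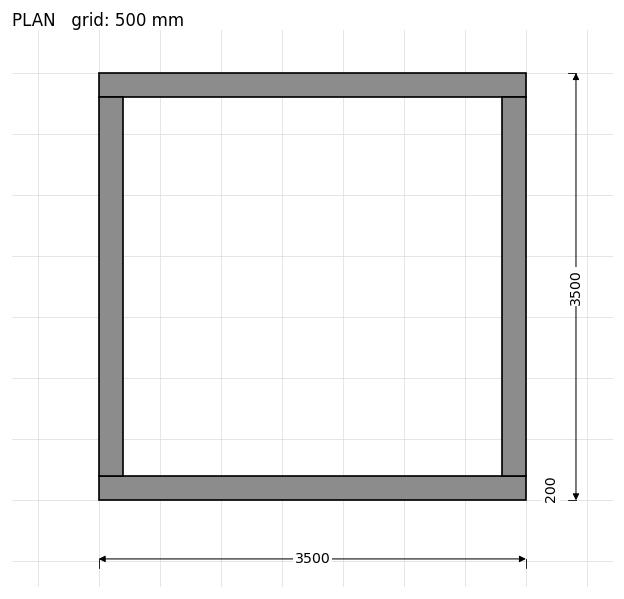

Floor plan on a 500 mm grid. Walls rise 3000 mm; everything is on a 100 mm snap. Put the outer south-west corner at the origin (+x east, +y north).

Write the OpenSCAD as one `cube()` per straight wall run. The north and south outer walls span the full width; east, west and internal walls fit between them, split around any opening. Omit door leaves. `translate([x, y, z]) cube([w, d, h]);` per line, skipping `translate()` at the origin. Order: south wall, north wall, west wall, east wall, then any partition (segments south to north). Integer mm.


cube([3500, 200, 3000]);
translate([0, 3300, 0]) cube([3500, 200, 3000]);
translate([0, 200, 0]) cube([200, 3100, 3000]);
translate([3300, 200, 0]) cube([200, 3100, 3000]);


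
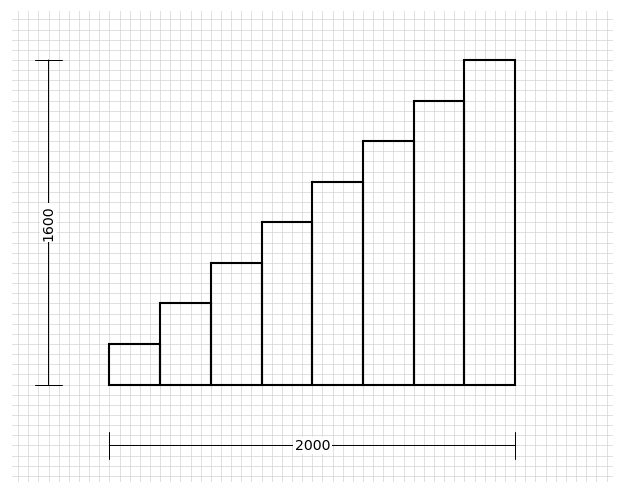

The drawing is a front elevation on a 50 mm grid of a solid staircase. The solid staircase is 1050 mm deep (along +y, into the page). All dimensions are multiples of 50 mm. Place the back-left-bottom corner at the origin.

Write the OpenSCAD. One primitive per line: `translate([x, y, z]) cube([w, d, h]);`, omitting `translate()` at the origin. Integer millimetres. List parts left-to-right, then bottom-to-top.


cube([250, 1050, 200]);
translate([250, 0, 0]) cube([250, 1050, 400]);
translate([500, 0, 0]) cube([250, 1050, 600]);
translate([750, 0, 0]) cube([250, 1050, 800]);
translate([1000, 0, 0]) cube([250, 1050, 1000]);
translate([1250, 0, 0]) cube([250, 1050, 1200]);
translate([1500, 0, 0]) cube([250, 1050, 1400]);
translate([1750, 0, 0]) cube([250, 1050, 1600]);


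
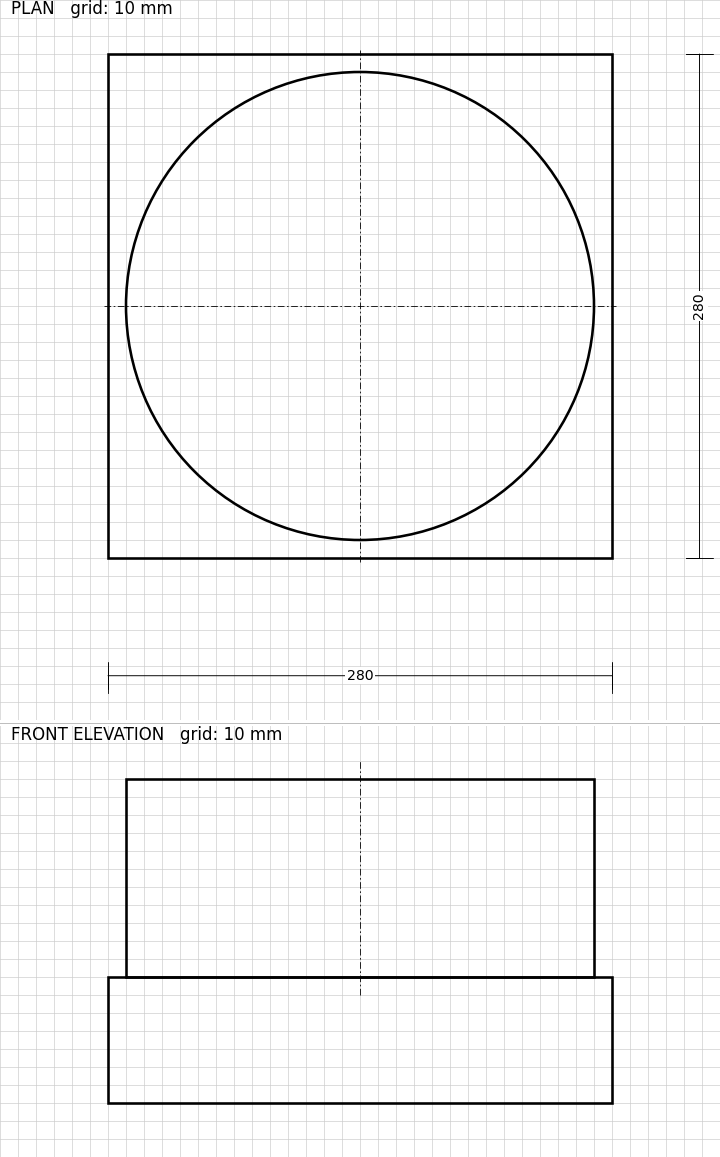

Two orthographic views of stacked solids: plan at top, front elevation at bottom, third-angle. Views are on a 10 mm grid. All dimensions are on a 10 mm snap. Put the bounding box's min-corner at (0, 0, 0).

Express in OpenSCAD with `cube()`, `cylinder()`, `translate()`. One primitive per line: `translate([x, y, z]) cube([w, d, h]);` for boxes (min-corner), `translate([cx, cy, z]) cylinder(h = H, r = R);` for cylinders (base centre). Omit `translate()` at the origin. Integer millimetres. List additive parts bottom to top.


cube([280, 280, 70]);
translate([140, 140, 70]) cylinder(h = 110, r = 130);


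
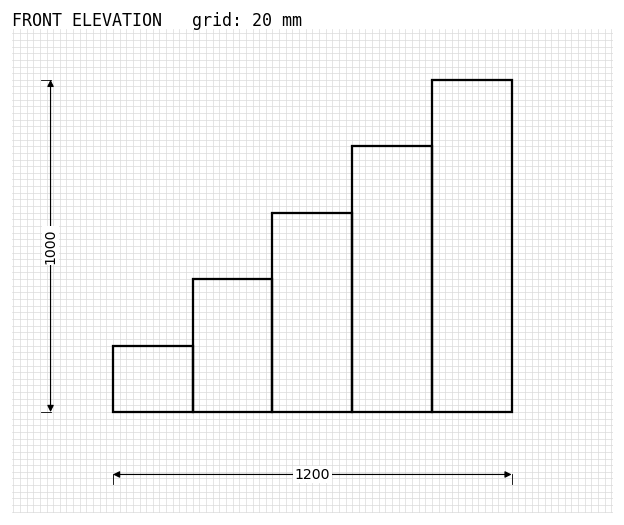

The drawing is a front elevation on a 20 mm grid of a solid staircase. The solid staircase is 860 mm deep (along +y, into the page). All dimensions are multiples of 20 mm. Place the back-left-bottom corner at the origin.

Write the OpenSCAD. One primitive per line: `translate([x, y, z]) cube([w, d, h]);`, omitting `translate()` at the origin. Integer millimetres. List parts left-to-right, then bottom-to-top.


cube([240, 860, 200]);
translate([240, 0, 0]) cube([240, 860, 400]);
translate([480, 0, 0]) cube([240, 860, 600]);
translate([720, 0, 0]) cube([240, 860, 800]);
translate([960, 0, 0]) cube([240, 860, 1000]);


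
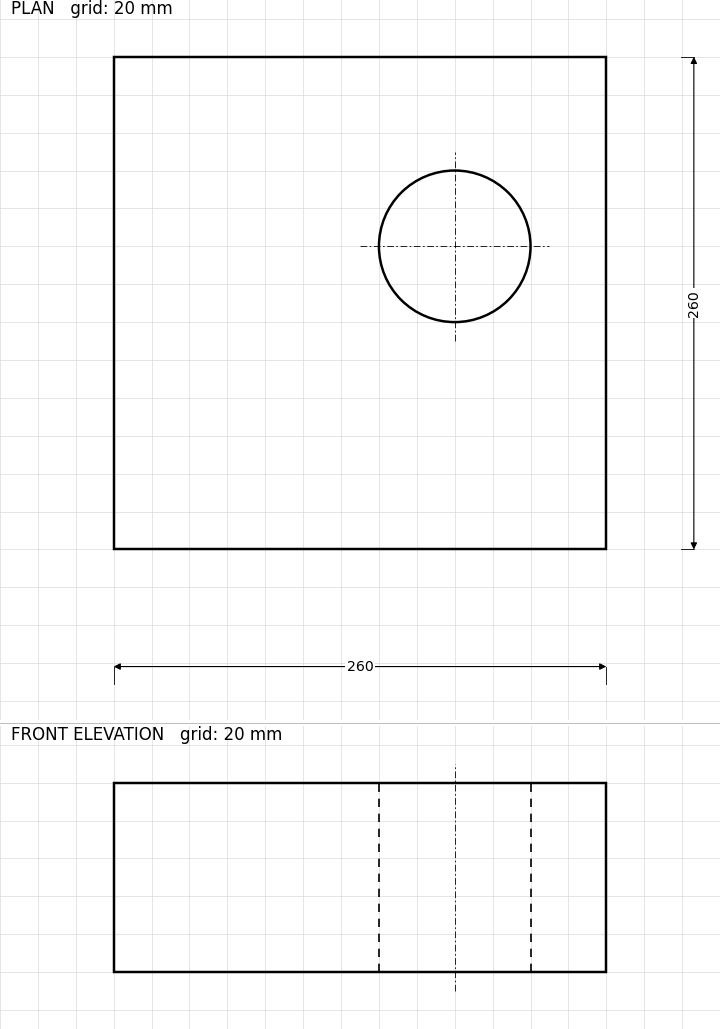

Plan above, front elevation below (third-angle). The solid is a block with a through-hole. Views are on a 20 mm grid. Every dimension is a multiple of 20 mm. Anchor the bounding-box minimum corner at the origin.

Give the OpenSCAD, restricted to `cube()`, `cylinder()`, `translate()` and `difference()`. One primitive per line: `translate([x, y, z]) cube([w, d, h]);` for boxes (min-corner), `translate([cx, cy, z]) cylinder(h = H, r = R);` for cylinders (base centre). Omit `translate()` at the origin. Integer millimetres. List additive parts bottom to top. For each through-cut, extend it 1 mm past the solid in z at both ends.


difference() {
  cube([260, 260, 100]);
  translate([180, 160, -1]) cylinder(h = 102, r = 40);
}


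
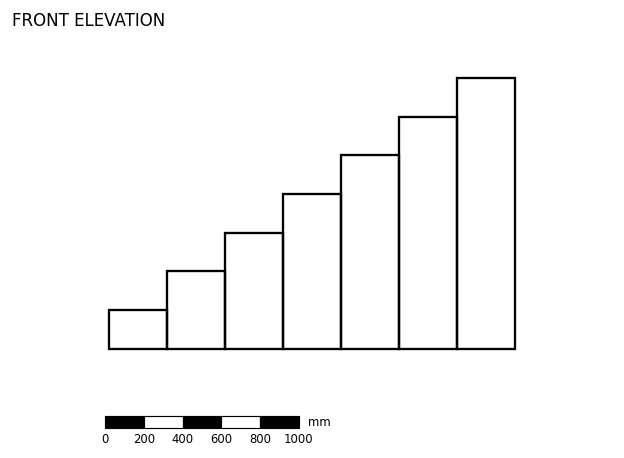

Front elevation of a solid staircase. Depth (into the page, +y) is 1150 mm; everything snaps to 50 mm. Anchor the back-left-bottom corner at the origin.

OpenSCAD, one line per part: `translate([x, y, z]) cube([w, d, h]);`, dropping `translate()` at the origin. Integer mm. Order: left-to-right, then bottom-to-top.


cube([300, 1150, 200]);
translate([300, 0, 0]) cube([300, 1150, 400]);
translate([600, 0, 0]) cube([300, 1150, 600]);
translate([900, 0, 0]) cube([300, 1150, 800]);
translate([1200, 0, 0]) cube([300, 1150, 1000]);
translate([1500, 0, 0]) cube([300, 1150, 1200]);
translate([1800, 0, 0]) cube([300, 1150, 1400]);
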